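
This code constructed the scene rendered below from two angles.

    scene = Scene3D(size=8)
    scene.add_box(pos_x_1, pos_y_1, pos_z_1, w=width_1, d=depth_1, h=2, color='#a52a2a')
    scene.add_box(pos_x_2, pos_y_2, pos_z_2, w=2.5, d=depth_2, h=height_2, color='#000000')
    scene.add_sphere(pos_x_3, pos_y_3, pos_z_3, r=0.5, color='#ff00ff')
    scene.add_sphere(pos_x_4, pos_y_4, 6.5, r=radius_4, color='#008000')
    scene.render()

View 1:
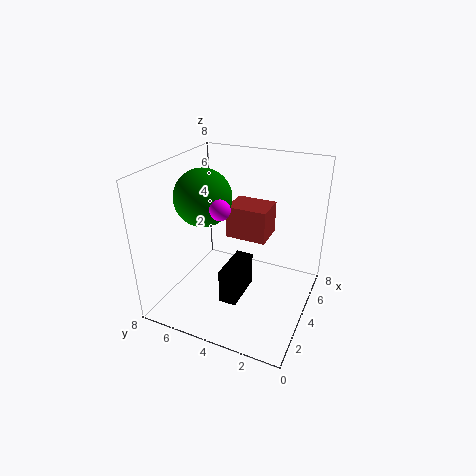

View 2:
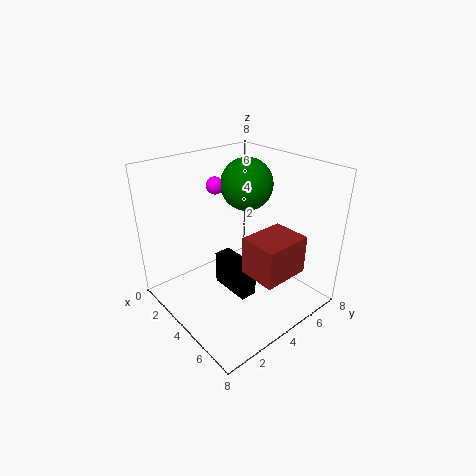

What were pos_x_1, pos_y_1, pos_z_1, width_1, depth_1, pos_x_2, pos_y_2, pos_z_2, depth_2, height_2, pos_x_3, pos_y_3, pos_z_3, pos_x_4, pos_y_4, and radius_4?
pos_x_1 = 5.5; pos_y_1 = 3; pos_z_1 = 3; width_1 = 2; depth_1 = 2.5; pos_x_2 = 2.5; pos_y_2 = 3.5; pos_z_2 = 0.5; depth_2 = 1; height_2 = 2; pos_x_3 = 2; pos_y_3 = 4; pos_z_3 = 6.5; pos_x_4 = 3; pos_y_4 = 5.5; radius_4 = 1.5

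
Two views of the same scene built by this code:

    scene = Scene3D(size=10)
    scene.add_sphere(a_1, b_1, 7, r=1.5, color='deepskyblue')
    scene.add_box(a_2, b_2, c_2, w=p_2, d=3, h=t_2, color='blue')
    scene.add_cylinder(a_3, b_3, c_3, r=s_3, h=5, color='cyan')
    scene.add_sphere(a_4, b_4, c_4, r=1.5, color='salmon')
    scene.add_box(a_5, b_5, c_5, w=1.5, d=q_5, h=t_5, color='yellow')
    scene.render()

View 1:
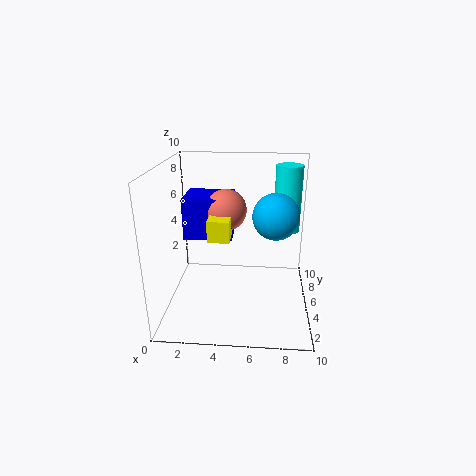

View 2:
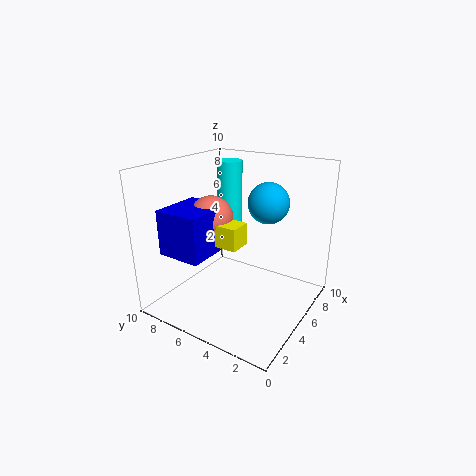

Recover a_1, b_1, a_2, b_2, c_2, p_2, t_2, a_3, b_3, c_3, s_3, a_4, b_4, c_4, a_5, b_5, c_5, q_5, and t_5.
a_1 = 7.5, b_1 = 4, a_2 = 1, b_2 = 5.5, c_2 = 4.5, p_2 = 3.5, t_2 = 3, a_3 = 8.5, b_3 = 8, c_3 = 4.5, s_3 = 1, a_4 = 4, b_4 = 6.5, c_4 = 6.5, a_5 = 3, b_5 = 4, c_5 = 5, q_5 = 2, t_5 = 1.5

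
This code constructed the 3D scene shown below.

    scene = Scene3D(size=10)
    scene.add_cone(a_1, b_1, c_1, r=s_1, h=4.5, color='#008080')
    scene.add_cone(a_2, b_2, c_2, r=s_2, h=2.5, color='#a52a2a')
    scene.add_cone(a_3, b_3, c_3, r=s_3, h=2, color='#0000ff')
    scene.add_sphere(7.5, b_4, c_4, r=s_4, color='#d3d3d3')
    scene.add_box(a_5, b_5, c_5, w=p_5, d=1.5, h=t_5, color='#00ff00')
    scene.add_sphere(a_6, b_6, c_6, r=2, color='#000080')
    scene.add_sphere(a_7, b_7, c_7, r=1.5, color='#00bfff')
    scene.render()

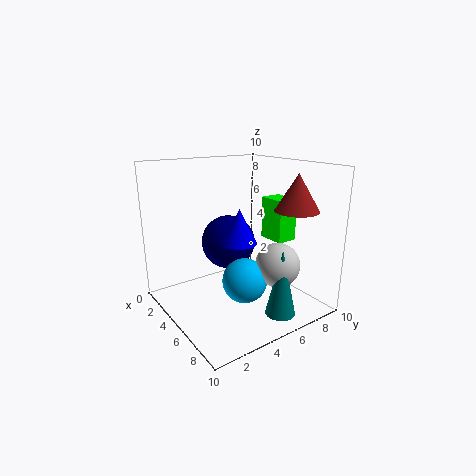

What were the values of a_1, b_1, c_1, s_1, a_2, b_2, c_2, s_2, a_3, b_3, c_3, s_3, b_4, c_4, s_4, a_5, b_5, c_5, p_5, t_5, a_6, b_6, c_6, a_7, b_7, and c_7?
a_1 = 8.5, b_1 = 6, c_1 = 0.5, s_1 = 1, a_2 = 7.5, b_2 = 8, c_2 = 7, s_2 = 1.5, a_3 = 8, b_3 = 3, c_3 = 6, s_3 = 1, b_4 = 6.5, c_4 = 3.5, s_4 = 1.5, a_5 = 4.5, b_5 = 7.5, c_5 = 4.5, p_5 = 2, t_5 = 3, a_6 = 3, b_6 = 5.5, c_6 = 4, a_7 = 6.5, b_7 = 4.5, c_7 = 2.5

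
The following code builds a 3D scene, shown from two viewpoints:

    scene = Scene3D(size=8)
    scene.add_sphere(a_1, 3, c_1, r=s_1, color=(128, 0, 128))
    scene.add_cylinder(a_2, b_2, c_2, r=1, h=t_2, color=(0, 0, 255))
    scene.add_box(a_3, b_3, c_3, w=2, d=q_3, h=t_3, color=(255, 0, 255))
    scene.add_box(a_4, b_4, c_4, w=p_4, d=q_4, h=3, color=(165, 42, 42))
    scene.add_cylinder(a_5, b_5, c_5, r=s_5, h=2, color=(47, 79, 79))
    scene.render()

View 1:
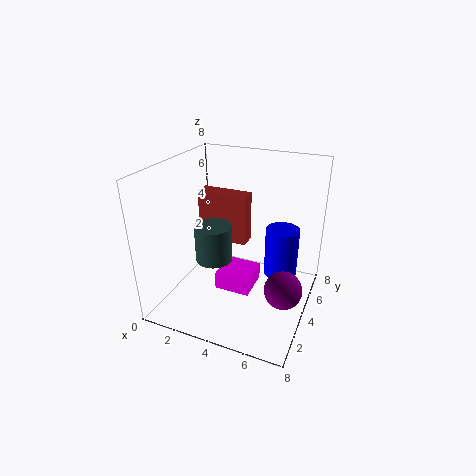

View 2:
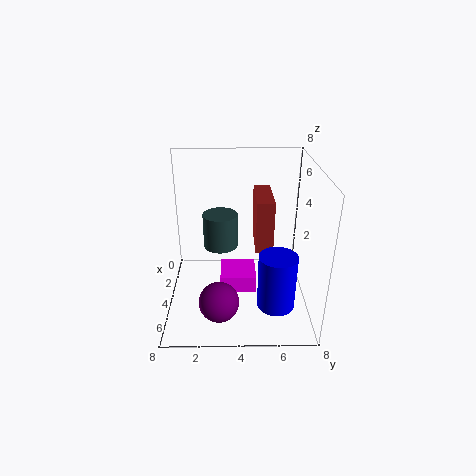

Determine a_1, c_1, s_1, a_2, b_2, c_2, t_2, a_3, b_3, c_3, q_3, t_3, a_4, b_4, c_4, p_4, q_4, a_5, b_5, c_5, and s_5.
a_1 = 7
c_1 = 2
s_1 = 1
a_2 = 6
b_2 = 6
c_2 = 1
t_2 = 3
a_3 = 3
b_3 = 3
c_3 = 1
q_3 = 2
t_3 = 1
a_4 = 1
b_4 = 5
c_4 = 3
p_4 = 3
q_4 = 1
a_5 = 3
b_5 = 3
c_5 = 3
s_5 = 1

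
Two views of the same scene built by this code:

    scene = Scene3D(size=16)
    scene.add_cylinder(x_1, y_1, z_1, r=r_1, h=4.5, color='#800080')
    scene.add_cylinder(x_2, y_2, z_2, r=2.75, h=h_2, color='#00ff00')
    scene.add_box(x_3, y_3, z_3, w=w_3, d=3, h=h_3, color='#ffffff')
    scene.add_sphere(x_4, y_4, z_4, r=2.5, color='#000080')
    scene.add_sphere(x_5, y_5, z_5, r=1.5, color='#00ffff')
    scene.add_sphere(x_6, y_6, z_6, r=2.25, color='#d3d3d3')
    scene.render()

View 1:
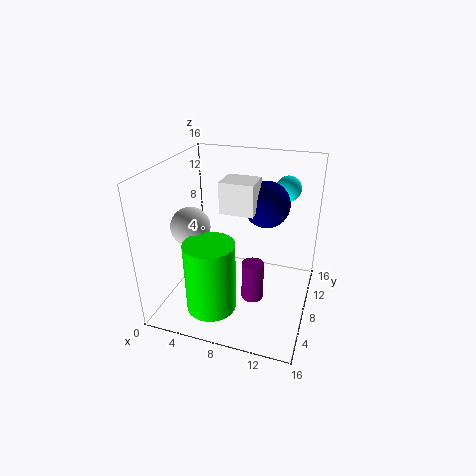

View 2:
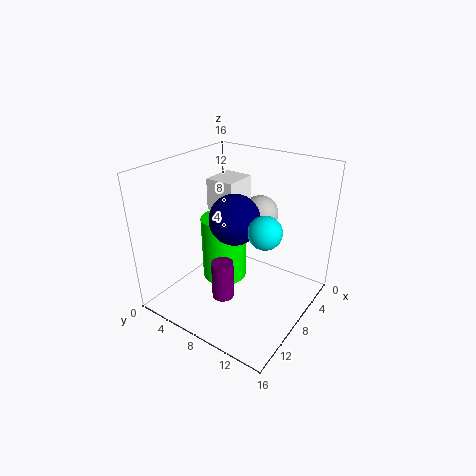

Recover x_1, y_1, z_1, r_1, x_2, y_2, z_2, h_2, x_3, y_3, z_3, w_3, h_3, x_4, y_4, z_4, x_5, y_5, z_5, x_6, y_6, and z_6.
x_1 = 10; y_1 = 7.25; z_1 = 1; r_1 = 1.25; x_2 = 6; y_2 = 4.5; z_2 = 0.75; h_2 = 8; x_3 = 6.75; y_3 = 5.75; z_3 = 11.75; w_3 = 3.5; h_3 = 3.25; x_4 = 10.75; y_4 = 9.5; z_4 = 11.75; x_5 = 12.25; y_5 = 13.75; z_5 = 12.25; x_6 = 2.5; y_6 = 7.5; z_6 = 8.75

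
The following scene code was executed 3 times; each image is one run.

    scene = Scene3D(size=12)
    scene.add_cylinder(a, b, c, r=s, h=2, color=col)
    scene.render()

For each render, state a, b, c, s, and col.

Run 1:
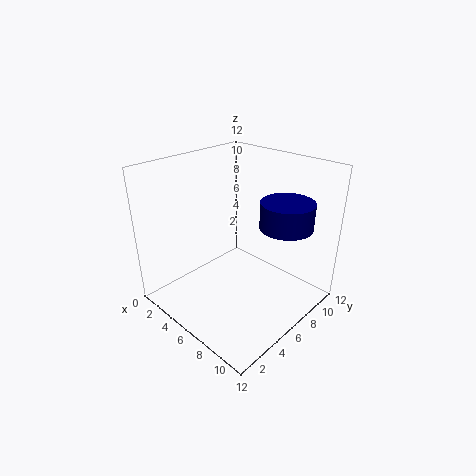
a = 10; b = 7; c = 8; s = 2; col = 'navy'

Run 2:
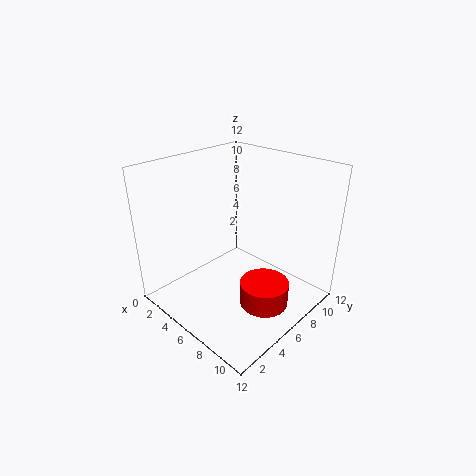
a = 9; b = 6; c = 1; s = 2; col = 'red'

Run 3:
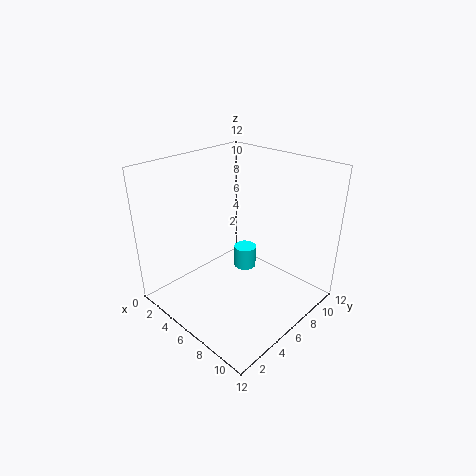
a = 5; b = 8; c = 2; s = 1; col = 'cyan'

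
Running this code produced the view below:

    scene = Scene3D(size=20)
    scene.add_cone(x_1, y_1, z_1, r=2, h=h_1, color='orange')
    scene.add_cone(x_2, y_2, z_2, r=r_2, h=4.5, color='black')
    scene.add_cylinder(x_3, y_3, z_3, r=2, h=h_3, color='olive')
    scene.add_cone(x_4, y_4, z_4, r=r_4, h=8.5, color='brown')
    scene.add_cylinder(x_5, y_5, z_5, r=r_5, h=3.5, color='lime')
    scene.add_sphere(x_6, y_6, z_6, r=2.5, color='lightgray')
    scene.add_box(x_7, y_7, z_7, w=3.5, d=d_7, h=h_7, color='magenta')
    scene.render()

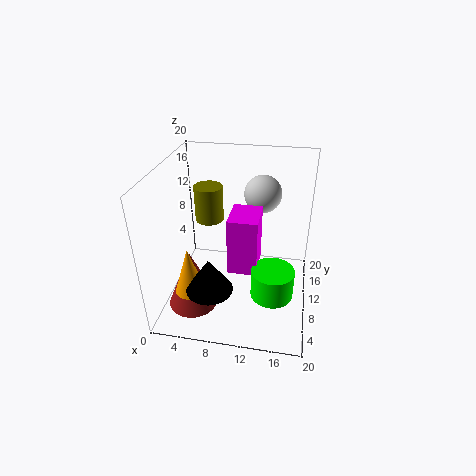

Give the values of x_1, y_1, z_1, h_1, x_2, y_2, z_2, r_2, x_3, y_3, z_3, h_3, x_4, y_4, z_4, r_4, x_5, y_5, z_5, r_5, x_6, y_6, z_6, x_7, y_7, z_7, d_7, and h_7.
x_1 = 4.5, y_1 = 4.5, z_1 = 4.5, h_1 = 6.5, x_2 = 7.5, y_2 = 3.5, z_2 = 6, r_2 = 3, x_3 = 5.5, y_3 = 12, z_3 = 11.5, h_3 = 5, x_4 = 4, y_4 = 6.5, z_4 = 0.5, r_4 = 3.5, x_5 = 15.5, y_5 = 2.5, z_5 = 7.5, r_5 = 2.5, x_6 = 13, y_6 = 12, z_6 = 16, x_7 = 10, y_7 = 3, z_7 = 9.5, d_7 = 4.5, h_7 = 7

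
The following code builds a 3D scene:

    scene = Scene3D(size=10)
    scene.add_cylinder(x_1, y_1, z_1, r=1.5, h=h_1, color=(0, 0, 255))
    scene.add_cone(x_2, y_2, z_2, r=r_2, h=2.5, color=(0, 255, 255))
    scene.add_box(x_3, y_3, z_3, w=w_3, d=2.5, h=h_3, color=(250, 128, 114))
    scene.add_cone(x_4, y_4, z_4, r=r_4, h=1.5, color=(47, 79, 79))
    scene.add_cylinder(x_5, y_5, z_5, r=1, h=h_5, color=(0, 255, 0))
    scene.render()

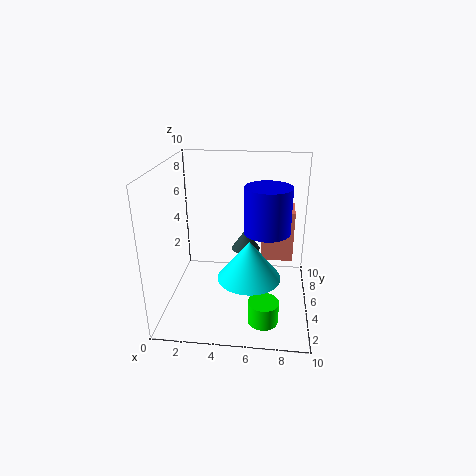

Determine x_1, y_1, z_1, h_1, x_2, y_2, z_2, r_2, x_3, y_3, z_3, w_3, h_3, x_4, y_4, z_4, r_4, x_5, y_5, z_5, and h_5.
x_1 = 7; y_1 = 4; z_1 = 6; h_1 = 3; x_2 = 6; y_2 = 2.5; z_2 = 3.5; r_2 = 2; x_3 = 6.5; y_3 = 7.5; z_3 = 2; w_3 = 2.5; h_3 = 4; x_4 = 5.5; y_4 = 5.5; z_4 = 4; r_4 = 1; x_5 = 7; y_5 = 2; z_5 = 0.5; h_5 = 1.5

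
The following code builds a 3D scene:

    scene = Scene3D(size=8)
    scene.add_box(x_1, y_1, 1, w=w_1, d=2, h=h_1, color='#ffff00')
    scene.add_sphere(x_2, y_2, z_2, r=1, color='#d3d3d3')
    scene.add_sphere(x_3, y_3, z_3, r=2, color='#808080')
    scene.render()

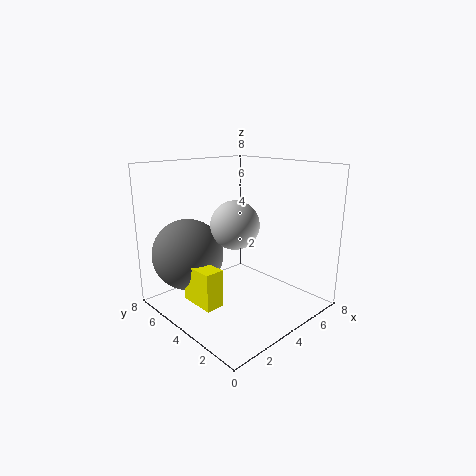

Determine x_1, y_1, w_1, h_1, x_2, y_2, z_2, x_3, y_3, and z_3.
x_1 = 1
y_1 = 3
w_1 = 1
h_1 = 2
x_2 = 1
y_2 = 1
z_2 = 6
x_3 = 2
y_3 = 6
z_3 = 3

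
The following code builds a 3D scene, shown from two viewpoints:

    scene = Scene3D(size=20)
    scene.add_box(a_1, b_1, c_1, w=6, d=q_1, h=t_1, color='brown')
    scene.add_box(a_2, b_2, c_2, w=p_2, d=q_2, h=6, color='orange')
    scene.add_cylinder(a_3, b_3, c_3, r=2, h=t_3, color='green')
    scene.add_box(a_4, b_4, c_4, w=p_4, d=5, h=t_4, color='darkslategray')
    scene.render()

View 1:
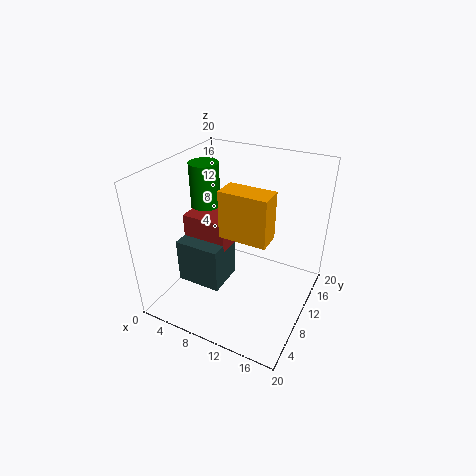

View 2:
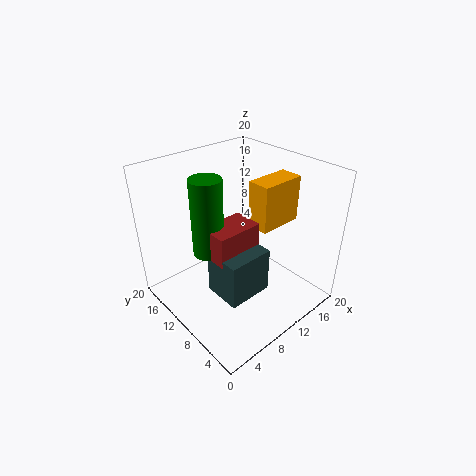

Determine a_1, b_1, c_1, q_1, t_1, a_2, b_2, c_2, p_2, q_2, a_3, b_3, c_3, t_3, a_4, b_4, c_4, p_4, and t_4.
a_1 = 4; b_1 = 6; c_1 = 10; q_1 = 4; t_1 = 4; a_2 = 10; b_2 = 5; c_2 = 13; p_2 = 6; q_2 = 3; a_3 = 5; b_3 = 10; c_3 = 10; t_3 = 10; a_4 = 4; b_4 = 4; c_4 = 5; p_4 = 6; t_4 = 6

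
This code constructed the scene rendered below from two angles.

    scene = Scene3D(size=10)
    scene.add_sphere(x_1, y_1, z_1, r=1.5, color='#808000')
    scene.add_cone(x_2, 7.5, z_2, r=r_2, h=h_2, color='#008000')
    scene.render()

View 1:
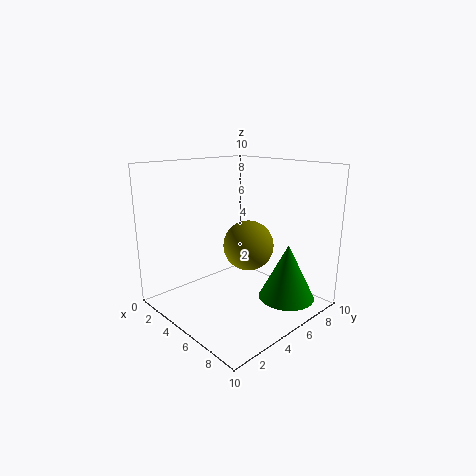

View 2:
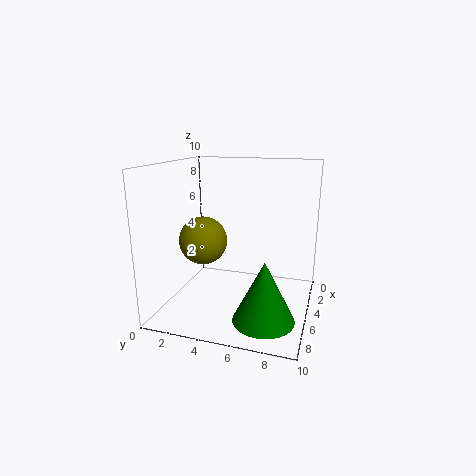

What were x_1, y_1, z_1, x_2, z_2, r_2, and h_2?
x_1 = 7.5, y_1 = 3.5, z_1 = 5.5, x_2 = 7.5, z_2 = 0.5, r_2 = 2, h_2 = 4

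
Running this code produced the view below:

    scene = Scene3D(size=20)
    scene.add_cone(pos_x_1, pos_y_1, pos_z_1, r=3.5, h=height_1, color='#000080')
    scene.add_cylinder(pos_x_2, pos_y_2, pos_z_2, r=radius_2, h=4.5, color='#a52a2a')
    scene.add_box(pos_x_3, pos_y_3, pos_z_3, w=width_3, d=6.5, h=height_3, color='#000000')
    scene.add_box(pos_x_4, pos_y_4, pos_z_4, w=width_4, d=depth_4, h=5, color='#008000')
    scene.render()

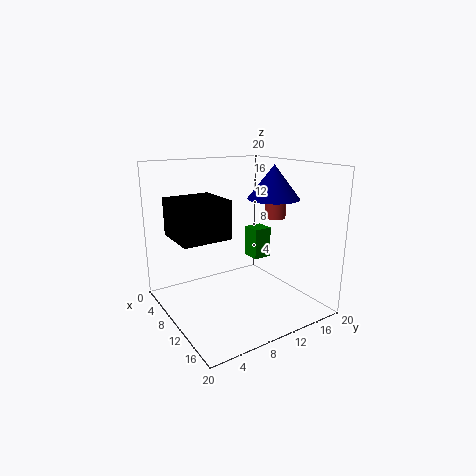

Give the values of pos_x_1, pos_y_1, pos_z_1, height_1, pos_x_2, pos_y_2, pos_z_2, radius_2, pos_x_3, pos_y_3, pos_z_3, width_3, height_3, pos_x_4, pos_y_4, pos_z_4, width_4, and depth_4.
pos_x_1 = 12.5, pos_y_1 = 14, pos_z_1 = 15.5, height_1 = 4.5, pos_x_2 = 10, pos_y_2 = 16.5, pos_z_2 = 12, radius_2 = 1.5, pos_x_3 = 6, pos_y_3 = 1, pos_z_3 = 11, width_3 = 6.5, height_3 = 5, pos_x_4 = 3, pos_y_4 = 16, pos_z_4 = 4, width_4 = 3, depth_4 = 3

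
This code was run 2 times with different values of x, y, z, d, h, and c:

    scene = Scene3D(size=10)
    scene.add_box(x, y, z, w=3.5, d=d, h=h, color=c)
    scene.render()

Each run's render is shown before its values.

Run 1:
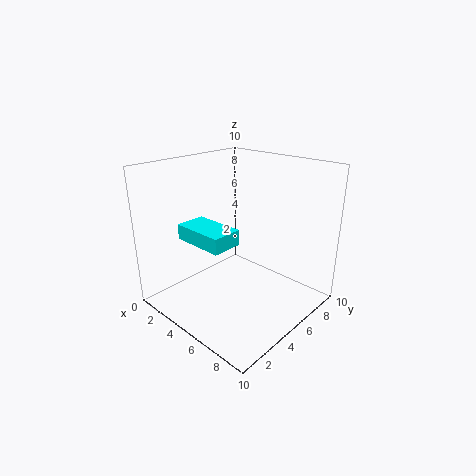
x = 3; y = 1.5; z = 5.5; d = 2; h = 1; c = 'cyan'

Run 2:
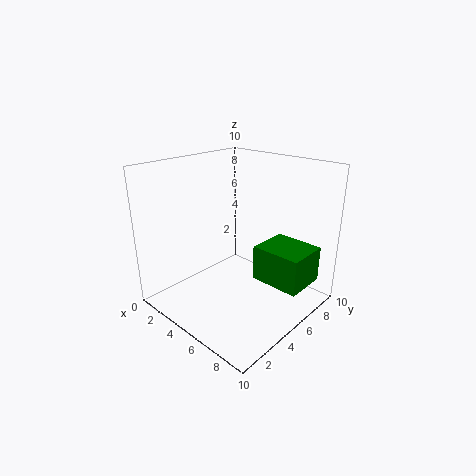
x = 6; y = 5.5; z = 2; d = 3; h = 2.5; c = 'green'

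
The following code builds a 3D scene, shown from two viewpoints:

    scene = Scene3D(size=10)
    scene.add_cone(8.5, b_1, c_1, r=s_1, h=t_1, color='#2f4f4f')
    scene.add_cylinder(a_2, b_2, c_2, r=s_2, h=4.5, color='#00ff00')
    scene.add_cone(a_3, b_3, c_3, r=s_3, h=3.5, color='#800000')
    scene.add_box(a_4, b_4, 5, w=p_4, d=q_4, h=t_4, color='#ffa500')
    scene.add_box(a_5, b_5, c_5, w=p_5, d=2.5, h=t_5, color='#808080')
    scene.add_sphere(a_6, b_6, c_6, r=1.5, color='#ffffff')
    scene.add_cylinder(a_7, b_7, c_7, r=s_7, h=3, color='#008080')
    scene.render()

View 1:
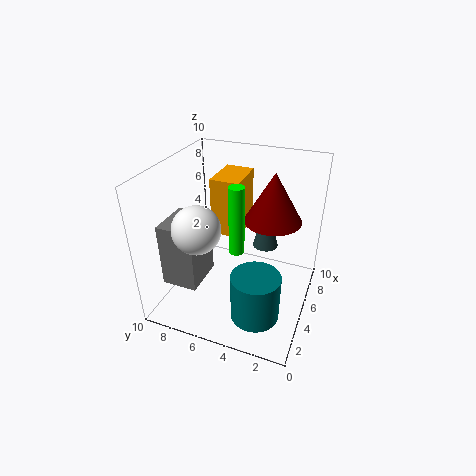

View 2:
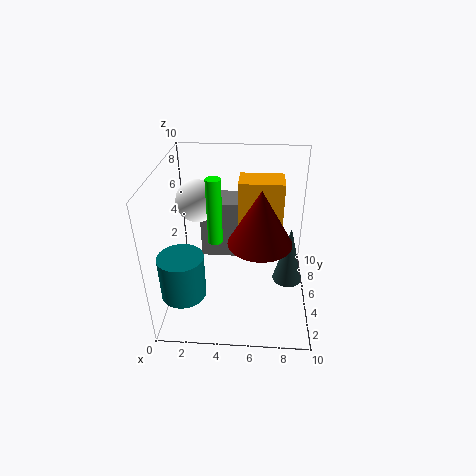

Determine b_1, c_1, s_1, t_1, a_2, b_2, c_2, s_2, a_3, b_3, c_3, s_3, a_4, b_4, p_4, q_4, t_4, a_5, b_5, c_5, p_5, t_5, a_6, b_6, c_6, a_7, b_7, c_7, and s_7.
b_1 = 4
c_1 = 2.5
s_1 = 1
t_1 = 4
a_2 = 3.5
b_2 = 4.5
c_2 = 5
s_2 = 0.5
a_3 = 6.5
b_3 = 3
c_3 = 6
s_3 = 2
a_4 = 5
b_4 = 5
p_4 = 3
q_4 = 2
t_4 = 4
a_5 = 2
b_5 = 7
c_5 = 2
p_5 = 3
t_5 = 4.5
a_6 = 2
b_6 = 6.5
c_6 = 7
a_7 = 1.5
b_7 = 2.5
c_7 = 2
s_7 = 1.5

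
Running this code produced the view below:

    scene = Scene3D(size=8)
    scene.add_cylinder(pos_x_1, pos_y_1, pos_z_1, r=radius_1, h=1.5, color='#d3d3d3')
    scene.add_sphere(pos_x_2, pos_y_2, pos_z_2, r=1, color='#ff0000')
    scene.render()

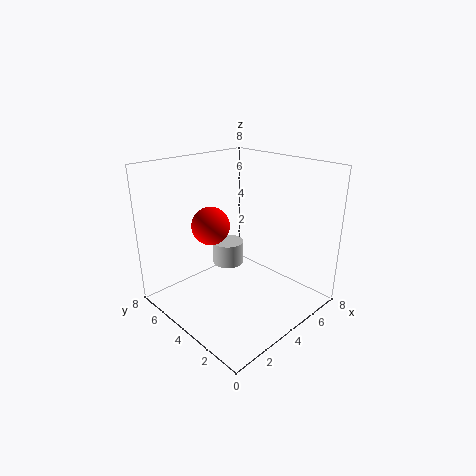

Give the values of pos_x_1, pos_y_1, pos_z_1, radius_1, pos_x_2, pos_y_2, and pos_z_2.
pos_x_1 = 5.5; pos_y_1 = 6.5; pos_z_1 = 1; radius_1 = 1; pos_x_2 = 2.5; pos_y_2 = 4.5; pos_z_2 = 5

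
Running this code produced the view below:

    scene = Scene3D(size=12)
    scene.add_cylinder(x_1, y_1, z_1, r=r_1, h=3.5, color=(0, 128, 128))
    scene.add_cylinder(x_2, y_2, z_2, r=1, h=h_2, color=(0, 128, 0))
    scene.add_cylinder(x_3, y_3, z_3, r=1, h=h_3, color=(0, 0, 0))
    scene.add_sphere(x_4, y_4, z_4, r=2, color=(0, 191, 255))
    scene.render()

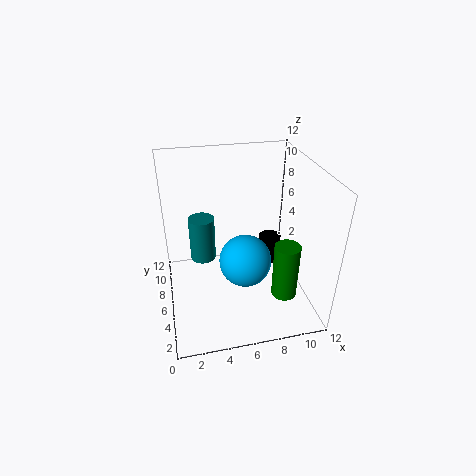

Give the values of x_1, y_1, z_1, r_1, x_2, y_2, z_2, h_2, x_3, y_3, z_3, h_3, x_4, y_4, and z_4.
x_1 = 3
y_1 = 5.5
z_1 = 5
r_1 = 1
x_2 = 9
y_2 = 2.5
z_2 = 2.5
h_2 = 4.5
x_3 = 9.5
y_3 = 8
z_3 = 2
h_3 = 2.5
x_4 = 6
y_4 = 3.5
z_4 = 5.5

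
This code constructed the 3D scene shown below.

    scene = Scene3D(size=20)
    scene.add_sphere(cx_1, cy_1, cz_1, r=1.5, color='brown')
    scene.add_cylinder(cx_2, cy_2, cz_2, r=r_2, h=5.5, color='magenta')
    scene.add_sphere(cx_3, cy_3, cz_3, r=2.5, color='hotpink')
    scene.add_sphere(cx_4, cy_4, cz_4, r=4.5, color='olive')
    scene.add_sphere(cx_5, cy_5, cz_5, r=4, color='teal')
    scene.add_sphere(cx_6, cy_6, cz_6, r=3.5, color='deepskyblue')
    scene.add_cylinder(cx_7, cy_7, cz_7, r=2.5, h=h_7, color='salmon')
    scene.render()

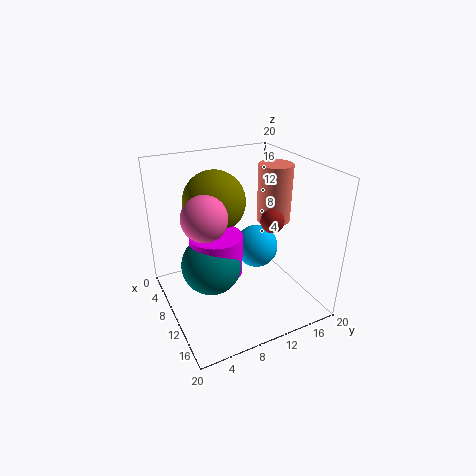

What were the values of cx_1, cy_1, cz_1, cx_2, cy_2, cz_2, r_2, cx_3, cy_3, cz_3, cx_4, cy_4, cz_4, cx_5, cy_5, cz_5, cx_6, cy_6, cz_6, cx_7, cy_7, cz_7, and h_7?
cx_1 = 14.5, cy_1 = 12.5, cz_1 = 14, cx_2 = 10.5, cy_2 = 6.5, cz_2 = 6, r_2 = 3.5, cx_3 = 16, cy_3 = 3, cz_3 = 17, cx_4 = 5.5, cy_4 = 8.5, cz_4 = 14, cx_5 = 11, cy_5 = 5.5, cz_5 = 7.5, cx_6 = 5, cy_6 = 16, cz_6 = 4.5, cx_7 = 8, cy_7 = 17, cz_7 = 10.5, h_7 = 8.5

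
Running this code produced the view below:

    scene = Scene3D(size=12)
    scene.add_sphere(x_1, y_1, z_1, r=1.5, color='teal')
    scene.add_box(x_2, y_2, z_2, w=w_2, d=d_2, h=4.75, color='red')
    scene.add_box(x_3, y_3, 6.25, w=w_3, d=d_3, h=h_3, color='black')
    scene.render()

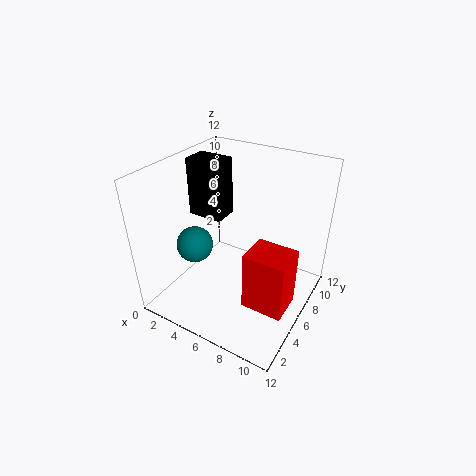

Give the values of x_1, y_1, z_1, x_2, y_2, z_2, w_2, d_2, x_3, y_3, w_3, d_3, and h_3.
x_1 = 3, y_1 = 4, z_1 = 5.5, x_2 = 8.25, y_2 = 2.75, z_2 = 2.25, w_2 = 3.25, d_2 = 2.75, x_3 = 0.25, y_3 = 7, w_3 = 3.25, d_3 = 2.25, h_3 = 5.25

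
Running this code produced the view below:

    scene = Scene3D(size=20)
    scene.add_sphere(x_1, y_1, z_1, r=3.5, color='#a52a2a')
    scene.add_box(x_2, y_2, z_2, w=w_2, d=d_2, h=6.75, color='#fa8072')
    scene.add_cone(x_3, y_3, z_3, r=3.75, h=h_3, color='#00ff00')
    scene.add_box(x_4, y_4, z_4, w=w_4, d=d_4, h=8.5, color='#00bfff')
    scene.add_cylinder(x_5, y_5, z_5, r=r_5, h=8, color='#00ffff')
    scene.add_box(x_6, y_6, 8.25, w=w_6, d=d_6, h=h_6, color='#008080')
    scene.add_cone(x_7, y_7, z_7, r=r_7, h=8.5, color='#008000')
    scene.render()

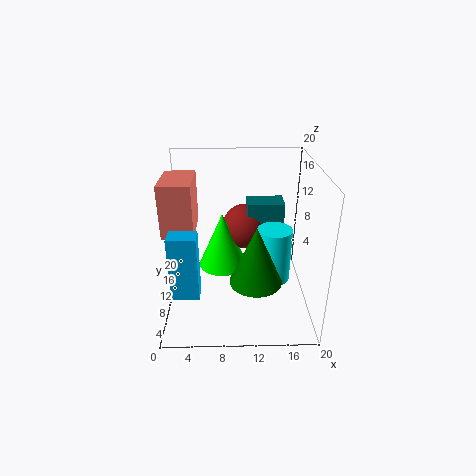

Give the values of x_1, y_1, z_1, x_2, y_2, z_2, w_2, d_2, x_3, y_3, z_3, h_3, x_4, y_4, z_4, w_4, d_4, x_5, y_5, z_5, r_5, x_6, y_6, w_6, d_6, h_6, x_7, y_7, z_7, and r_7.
x_1 = 11.25
y_1 = 16.25
z_1 = 8.75
x_2 = 0.5
y_2 = 5.5
z_2 = 12.25
w_2 = 4
d_2 = 6.5
x_3 = 7.75
y_3 = 14.25
z_3 = 3.25
h_3 = 8.5
x_4 = 1.5
y_4 = 3
z_4 = 5
w_4 = 3.5
d_4 = 2.5
x_5 = 15.25
y_5 = 11
z_5 = 2.75
r_5 = 2.5
x_6 = 11.5
y_6 = 14
w_6 = 5.5
d_6 = 3.75
h_6 = 5
x_7 = 12.5
y_7 = 8.5
z_7 = 3.75
r_7 = 3.75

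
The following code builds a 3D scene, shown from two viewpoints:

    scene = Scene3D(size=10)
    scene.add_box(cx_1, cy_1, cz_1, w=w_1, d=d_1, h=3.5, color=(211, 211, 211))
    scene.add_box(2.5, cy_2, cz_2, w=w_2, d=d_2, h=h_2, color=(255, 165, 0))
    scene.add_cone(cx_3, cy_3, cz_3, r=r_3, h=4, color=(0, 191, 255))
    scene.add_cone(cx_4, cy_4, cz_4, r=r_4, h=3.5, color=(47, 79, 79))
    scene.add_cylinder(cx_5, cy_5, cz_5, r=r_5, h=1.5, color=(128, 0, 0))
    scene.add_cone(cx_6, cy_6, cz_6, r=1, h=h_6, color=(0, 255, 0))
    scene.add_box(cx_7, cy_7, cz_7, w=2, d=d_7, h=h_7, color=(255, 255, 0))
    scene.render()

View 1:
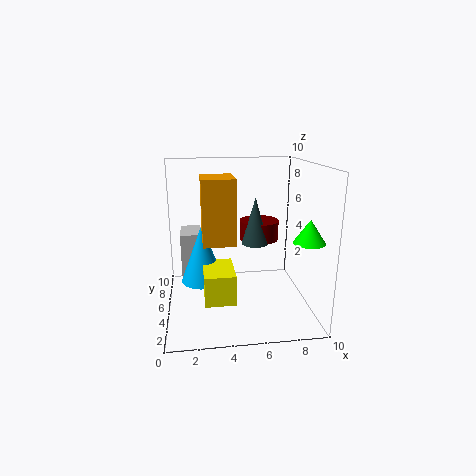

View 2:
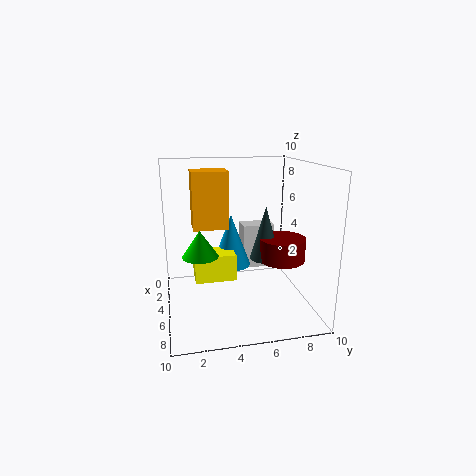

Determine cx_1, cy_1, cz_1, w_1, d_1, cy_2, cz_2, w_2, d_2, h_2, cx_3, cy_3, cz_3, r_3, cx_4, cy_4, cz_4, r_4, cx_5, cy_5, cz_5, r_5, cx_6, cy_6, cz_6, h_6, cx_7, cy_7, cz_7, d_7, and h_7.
cx_1 = 1, cy_1 = 6, cz_1 = 1.5, w_1 = 1.5, d_1 = 2.5, cy_2 = 2, cz_2 = 5.5, w_2 = 2, d_2 = 2.5, h_2 = 4, cx_3 = 2.5, cy_3 = 5, cz_3 = 2, r_3 = 1.5, cx_4 = 6.5, cy_4 = 6.5, cz_4 = 4, r_4 = 1, cx_5 = 7, cy_5 = 7.5, cz_5 = 4, r_5 = 1.5, cx_6 = 9, cy_6 = 2, cz_6 = 5.5, h_6 = 1.5, cx_7 = 2.5, cy_7 = 2, cz_7 = 1.5, d_7 = 3, h_7 = 2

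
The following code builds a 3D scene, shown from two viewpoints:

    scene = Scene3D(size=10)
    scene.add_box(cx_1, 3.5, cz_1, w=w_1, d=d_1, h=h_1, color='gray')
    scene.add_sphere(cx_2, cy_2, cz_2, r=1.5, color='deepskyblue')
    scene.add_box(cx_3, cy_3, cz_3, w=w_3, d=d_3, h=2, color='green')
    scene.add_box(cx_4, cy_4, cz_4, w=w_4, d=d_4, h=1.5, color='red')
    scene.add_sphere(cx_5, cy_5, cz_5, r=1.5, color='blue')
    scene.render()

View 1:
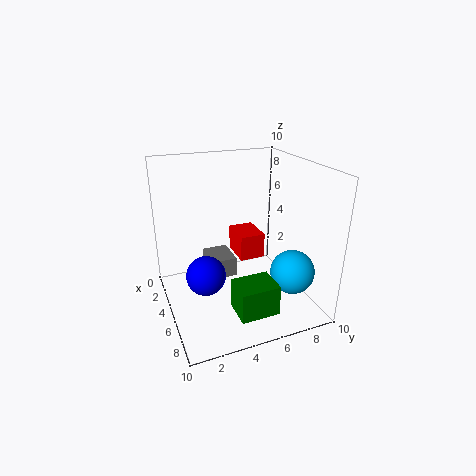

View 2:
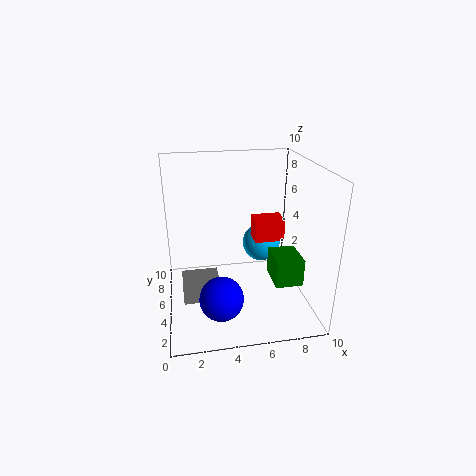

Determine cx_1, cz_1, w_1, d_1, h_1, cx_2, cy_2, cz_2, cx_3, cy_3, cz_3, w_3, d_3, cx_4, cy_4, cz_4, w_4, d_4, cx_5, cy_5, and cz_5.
cx_1 = 1; cz_1 = 1; w_1 = 2.5; d_1 = 2; h_1 = 1.5; cx_2 = 7.5; cy_2 = 8; cz_2 = 3; cx_3 = 7.5; cy_3 = 3.5; cz_3 = 1.5; w_3 = 2; d_3 = 2.5; cx_4 = 6; cy_4 = 4; cz_4 = 5; w_4 = 2; d_4 = 1.5; cx_5 = 3.5; cy_5 = 3; cz_5 = 1.5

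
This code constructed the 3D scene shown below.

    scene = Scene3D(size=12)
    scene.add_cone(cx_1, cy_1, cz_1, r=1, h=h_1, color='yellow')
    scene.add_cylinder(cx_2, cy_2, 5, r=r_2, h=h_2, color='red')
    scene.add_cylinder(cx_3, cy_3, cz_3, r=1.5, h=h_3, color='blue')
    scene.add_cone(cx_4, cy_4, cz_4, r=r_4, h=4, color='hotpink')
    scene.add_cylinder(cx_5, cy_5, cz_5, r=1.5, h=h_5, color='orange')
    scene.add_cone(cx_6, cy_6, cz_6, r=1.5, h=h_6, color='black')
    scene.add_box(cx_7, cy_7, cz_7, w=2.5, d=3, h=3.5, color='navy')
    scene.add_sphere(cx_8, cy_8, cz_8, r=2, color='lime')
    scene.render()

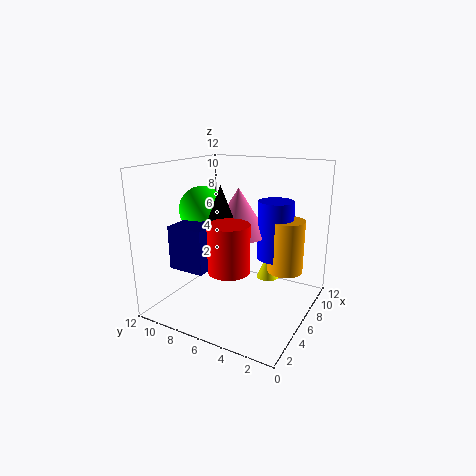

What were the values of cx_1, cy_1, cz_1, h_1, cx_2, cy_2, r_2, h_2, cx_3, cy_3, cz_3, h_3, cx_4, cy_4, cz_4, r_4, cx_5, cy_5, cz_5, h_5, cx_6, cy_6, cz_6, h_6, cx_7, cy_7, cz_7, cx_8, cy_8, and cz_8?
cx_1 = 9, cy_1 = 4.5, cz_1 = 1.5, h_1 = 2.5, cx_2 = 2, cy_2 = 4.5, r_2 = 1.5, h_2 = 3.5, cx_3 = 8, cy_3 = 3.5, cz_3 = 4, h_3 = 5, cx_4 = 7, cy_4 = 6.5, cz_4 = 6, r_4 = 2.5, cx_5 = 8, cy_5 = 2.5, cz_5 = 3, h_5 = 4.5, cx_6 = 5, cy_6 = 7, cz_6 = 6.5, h_6 = 4, cx_7 = 2, cy_7 = 7, cz_7 = 4, cx_8 = 6, cy_8 = 9.5, cz_8 = 8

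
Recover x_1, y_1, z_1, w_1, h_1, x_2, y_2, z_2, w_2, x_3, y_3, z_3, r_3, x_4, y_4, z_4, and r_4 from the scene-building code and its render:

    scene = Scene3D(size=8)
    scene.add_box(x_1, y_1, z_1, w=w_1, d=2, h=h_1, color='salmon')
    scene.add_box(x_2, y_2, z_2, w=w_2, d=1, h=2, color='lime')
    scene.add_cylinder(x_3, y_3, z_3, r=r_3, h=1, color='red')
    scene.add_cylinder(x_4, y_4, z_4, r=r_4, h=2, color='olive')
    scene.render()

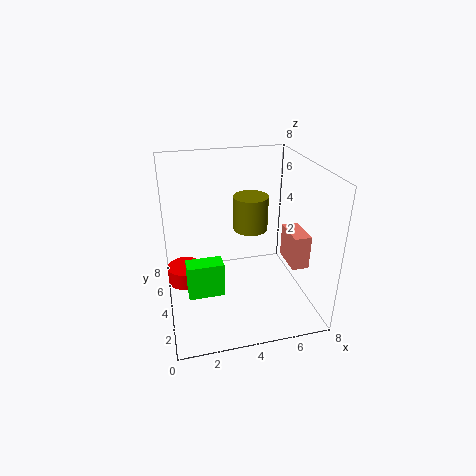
x_1 = 7; y_1 = 3; z_1 = 2; w_1 = 1; h_1 = 2; x_2 = 1; y_2 = 3; z_2 = 1; w_2 = 2; x_3 = 1; y_3 = 5; z_3 = 1; r_3 = 1; x_4 = 5; y_4 = 5; z_4 = 4; r_4 = 1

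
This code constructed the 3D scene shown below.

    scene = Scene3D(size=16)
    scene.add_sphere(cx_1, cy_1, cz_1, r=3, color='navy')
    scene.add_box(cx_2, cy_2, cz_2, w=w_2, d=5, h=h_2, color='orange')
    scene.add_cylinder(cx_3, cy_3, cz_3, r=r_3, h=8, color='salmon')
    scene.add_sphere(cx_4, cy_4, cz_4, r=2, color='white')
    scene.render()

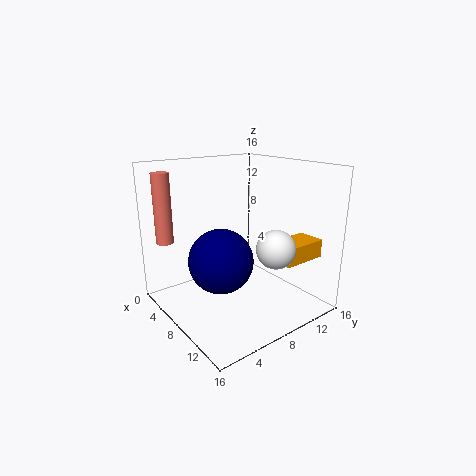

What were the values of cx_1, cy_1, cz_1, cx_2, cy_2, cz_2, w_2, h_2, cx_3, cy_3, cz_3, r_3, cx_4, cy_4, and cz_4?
cx_1 = 12; cy_1 = 3; cz_1 = 8; cx_2 = 11; cy_2 = 10; cz_2 = 6; w_2 = 3; h_2 = 2; cx_3 = 2; cy_3 = 2; cz_3 = 7; r_3 = 1; cx_4 = 13; cy_4 = 9; cz_4 = 8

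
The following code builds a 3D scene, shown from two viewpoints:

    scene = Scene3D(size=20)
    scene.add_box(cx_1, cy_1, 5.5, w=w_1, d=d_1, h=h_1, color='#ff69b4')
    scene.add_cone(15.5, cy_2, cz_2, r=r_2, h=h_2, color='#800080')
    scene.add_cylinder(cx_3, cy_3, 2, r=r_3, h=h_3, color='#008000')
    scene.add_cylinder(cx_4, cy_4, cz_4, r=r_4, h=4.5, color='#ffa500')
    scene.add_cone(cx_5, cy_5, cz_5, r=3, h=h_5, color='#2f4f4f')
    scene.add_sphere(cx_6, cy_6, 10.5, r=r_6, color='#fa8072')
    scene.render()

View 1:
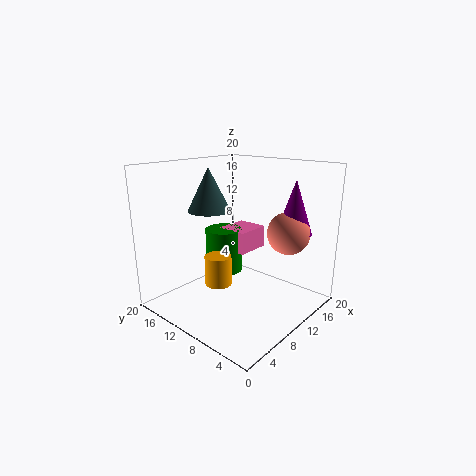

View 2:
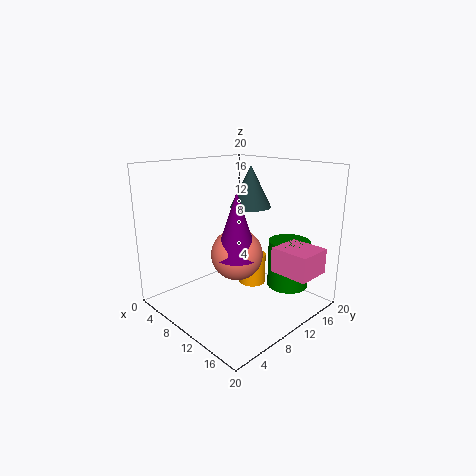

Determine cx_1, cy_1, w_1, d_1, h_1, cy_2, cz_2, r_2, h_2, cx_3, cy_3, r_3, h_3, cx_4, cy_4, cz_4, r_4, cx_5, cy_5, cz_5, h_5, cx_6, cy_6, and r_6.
cx_1 = 14, cy_1 = 12.5, w_1 = 5.5, d_1 = 5, h_1 = 3.5, cy_2 = 4.5, cz_2 = 10.5, r_2 = 2.5, h_2 = 7.5, cx_3 = 14, cy_3 = 16.5, r_3 = 3, h_3 = 7, cx_4 = 9.5, cy_4 = 13.5, cz_4 = 2, r_4 = 2, cx_5 = 8.5, cy_5 = 14, cz_5 = 13.5, h_5 = 6, cx_6 = 15, cy_6 = 5, r_6 = 3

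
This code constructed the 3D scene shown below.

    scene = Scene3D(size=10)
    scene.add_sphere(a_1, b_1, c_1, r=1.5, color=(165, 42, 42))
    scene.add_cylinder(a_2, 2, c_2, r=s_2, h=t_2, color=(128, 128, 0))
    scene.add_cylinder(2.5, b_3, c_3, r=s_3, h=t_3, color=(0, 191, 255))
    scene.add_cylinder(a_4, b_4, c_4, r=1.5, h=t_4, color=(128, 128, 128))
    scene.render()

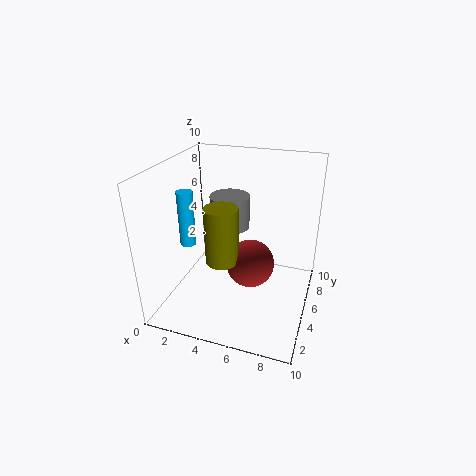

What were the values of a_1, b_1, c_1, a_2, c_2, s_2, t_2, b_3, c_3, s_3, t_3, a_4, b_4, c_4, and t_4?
a_1 = 6.5
b_1 = 3
c_1 = 4.5
a_2 = 5
c_2 = 5
s_2 = 1
t_2 = 3.5
b_3 = 2.5
c_3 = 5.5
s_3 = 0.5
t_3 = 3.5
a_4 = 3.5
b_4 = 7.5
c_4 = 4.5
t_4 = 2.5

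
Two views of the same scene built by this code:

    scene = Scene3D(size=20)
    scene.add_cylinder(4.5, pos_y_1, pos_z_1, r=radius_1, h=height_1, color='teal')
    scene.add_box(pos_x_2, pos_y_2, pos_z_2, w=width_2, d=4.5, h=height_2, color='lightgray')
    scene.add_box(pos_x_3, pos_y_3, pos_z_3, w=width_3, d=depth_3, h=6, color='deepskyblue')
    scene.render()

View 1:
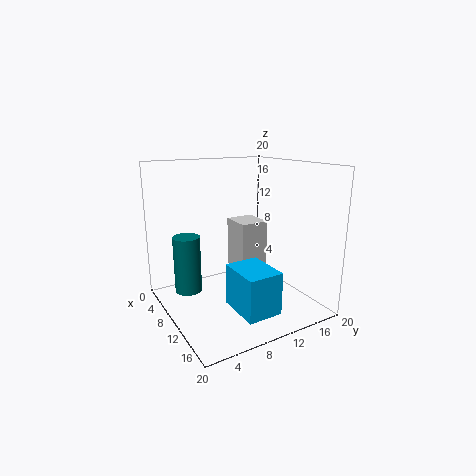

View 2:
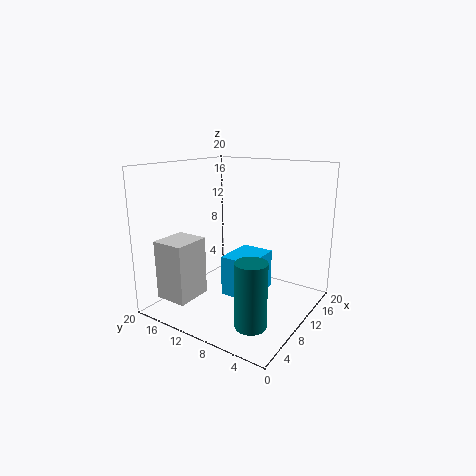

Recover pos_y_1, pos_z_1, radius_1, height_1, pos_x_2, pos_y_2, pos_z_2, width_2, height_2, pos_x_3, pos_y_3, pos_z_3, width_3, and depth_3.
pos_y_1 = 4.5
pos_z_1 = 1
radius_1 = 2
height_1 = 8.5
pos_x_2 = 1.5
pos_y_2 = 13
pos_z_2 = 2.5
width_2 = 5
height_2 = 8
pos_x_3 = 10
pos_y_3 = 8
pos_z_3 = 0.5
width_3 = 6.5
depth_3 = 5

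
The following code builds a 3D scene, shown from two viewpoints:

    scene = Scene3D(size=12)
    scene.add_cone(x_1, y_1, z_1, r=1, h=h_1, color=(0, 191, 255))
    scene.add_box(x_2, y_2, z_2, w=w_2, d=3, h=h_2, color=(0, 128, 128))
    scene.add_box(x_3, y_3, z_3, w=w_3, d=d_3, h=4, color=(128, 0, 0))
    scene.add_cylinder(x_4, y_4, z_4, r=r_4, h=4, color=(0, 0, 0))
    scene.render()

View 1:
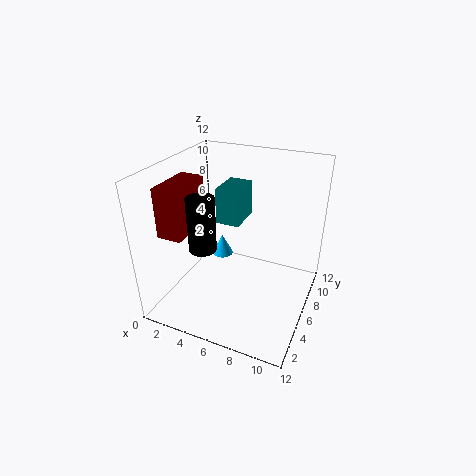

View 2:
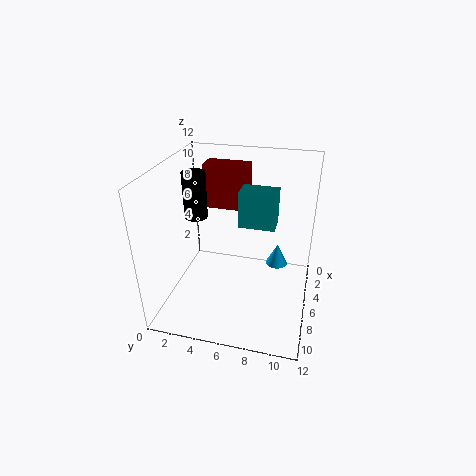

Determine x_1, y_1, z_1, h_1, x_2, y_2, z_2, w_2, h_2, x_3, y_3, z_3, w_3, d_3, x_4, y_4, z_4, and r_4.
x_1 = 3; y_1 = 9; z_1 = 2; h_1 = 2; x_2 = 4; y_2 = 6; z_2 = 7; w_2 = 2; h_2 = 3; x_3 = 1; y_3 = 2; z_3 = 7; w_3 = 2; d_3 = 4; x_4 = 5; y_4 = 2; z_4 = 7; r_4 = 1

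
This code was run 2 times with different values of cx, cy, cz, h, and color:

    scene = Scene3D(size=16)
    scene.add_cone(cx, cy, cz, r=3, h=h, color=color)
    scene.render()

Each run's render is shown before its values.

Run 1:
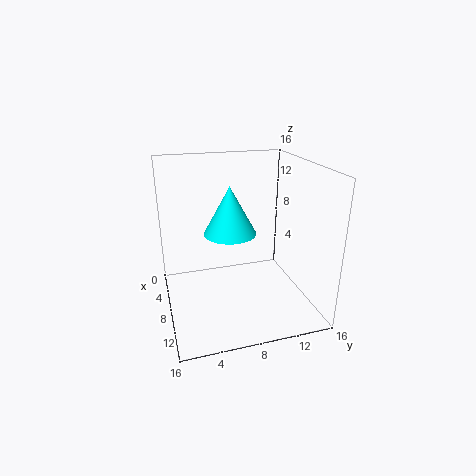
cx = 6.5, cy = 7.5, cz = 8, h = 5.5, color = 'cyan'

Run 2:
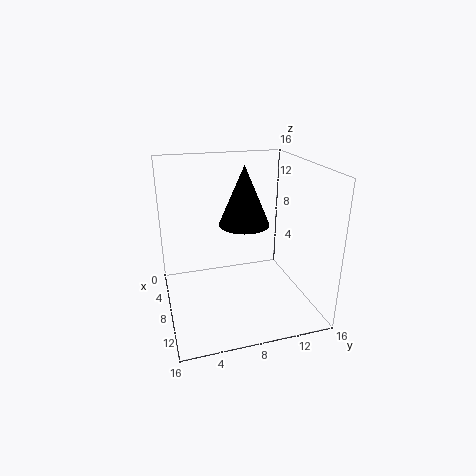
cx = 5.5, cy = 9.5, cz = 8.5, h = 7, color = 'black'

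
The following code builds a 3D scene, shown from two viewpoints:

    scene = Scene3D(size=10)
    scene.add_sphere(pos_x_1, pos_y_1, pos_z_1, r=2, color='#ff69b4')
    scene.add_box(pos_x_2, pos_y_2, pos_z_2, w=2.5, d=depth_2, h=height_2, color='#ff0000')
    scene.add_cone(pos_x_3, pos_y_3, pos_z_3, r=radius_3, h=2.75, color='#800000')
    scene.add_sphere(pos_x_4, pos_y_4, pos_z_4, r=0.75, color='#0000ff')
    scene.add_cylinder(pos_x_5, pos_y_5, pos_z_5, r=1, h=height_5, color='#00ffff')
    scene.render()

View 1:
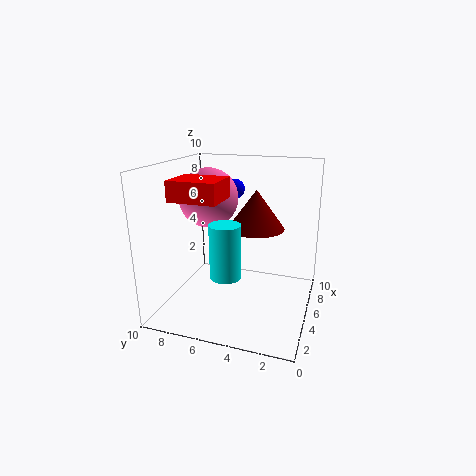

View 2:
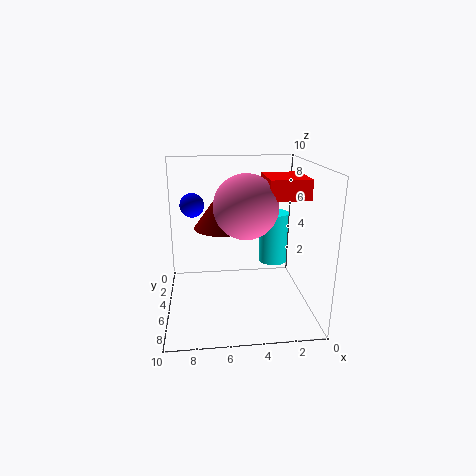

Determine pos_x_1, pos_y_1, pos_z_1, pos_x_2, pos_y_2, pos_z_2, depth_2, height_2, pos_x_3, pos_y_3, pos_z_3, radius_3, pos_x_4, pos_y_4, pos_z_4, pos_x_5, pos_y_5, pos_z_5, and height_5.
pos_x_1 = 4.75, pos_y_1 = 7, pos_z_1 = 7.75, pos_x_2 = 1, pos_y_2 = 5, pos_z_2 = 8.25, depth_2 = 3, height_2 = 1.25, pos_x_3 = 6, pos_y_3 = 4, pos_z_3 = 5.5, radius_3 = 2, pos_x_4 = 8, pos_y_4 = 6.25, pos_z_4 = 7.75, pos_x_5 = 2.5, pos_y_5 = 5, pos_z_5 = 3.25, height_5 = 3.5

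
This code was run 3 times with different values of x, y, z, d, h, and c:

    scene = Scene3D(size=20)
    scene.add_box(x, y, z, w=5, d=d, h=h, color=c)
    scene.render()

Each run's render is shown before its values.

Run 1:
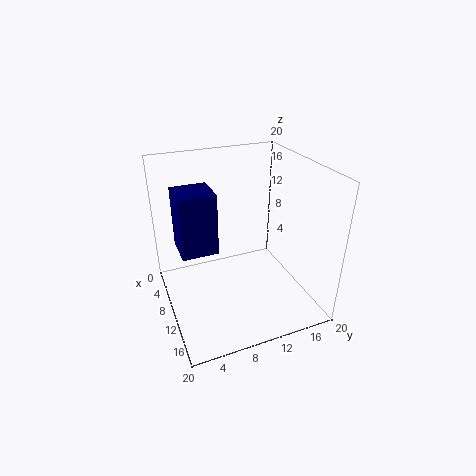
x = 5.5, y = 2, z = 8.5, d = 5, h = 8.5, c = 'navy'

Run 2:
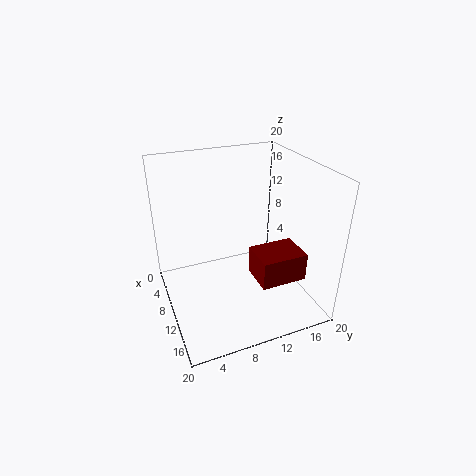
x = 10.5, y = 11.5, z = 4.5, d = 6.5, h = 4, c = 'maroon'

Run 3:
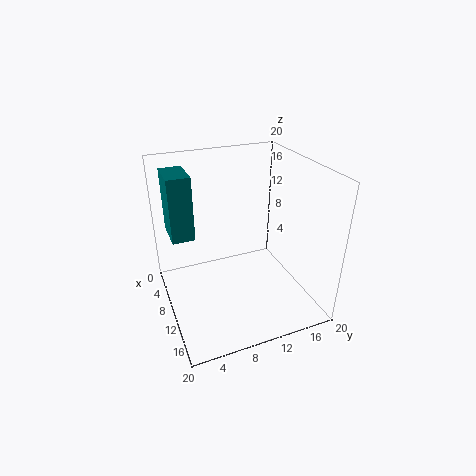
x = 5, y = 1, z = 11, d = 3, h = 8.5, c = 'teal'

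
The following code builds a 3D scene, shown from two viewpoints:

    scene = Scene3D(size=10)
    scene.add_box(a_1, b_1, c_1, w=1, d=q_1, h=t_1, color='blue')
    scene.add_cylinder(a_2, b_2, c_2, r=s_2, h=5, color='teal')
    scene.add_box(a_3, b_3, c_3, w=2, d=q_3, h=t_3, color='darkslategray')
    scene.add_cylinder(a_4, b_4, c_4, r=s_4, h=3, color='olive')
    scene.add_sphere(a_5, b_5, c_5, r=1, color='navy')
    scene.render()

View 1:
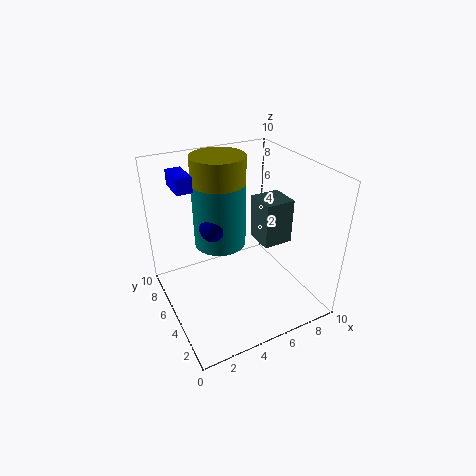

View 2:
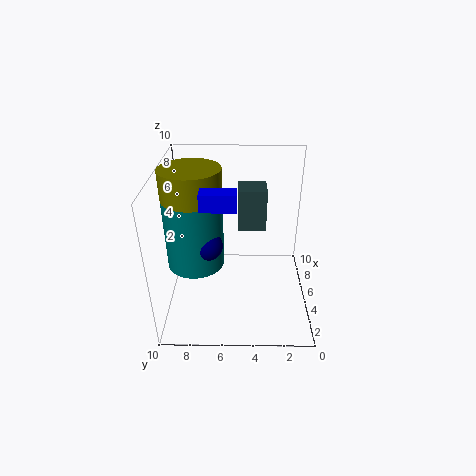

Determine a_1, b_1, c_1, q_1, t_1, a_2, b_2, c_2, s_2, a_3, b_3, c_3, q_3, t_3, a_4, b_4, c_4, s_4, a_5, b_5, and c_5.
a_1 = 1, b_1 = 5, c_1 = 9, q_1 = 2, t_1 = 1, a_2 = 5, b_2 = 8, c_2 = 3, s_2 = 2, a_3 = 6, b_3 = 3, c_3 = 5, q_3 = 2, t_3 = 3, a_4 = 5, b_4 = 8, c_4 = 7, s_4 = 2, a_5 = 4, b_5 = 7, c_5 = 5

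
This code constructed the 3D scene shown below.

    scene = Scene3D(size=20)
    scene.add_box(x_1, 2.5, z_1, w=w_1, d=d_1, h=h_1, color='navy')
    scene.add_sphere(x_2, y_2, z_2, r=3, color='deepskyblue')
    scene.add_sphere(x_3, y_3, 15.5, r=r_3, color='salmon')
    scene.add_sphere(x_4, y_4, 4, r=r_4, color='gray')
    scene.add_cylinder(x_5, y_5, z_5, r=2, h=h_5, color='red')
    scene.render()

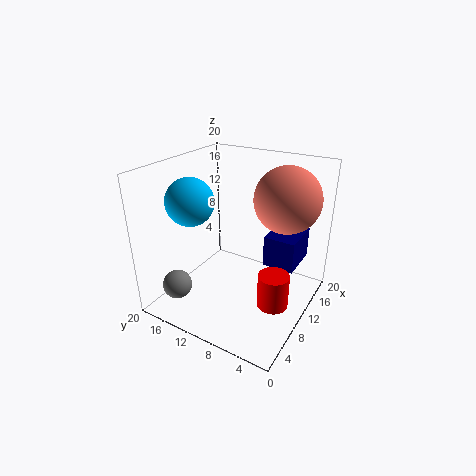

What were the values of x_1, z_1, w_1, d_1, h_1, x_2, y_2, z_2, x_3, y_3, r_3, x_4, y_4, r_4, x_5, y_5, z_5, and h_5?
x_1 = 12; z_1 = 5.5; w_1 = 6; d_1 = 4.5; h_1 = 4.5; x_2 = 4.5; y_2 = 13.5; z_2 = 16.5; x_3 = 13.5; y_3 = 4.5; r_3 = 4.5; x_4 = 3.5; y_4 = 16; r_4 = 2; x_5 = 7; y_5 = 3; z_5 = 3.5; h_5 = 4.5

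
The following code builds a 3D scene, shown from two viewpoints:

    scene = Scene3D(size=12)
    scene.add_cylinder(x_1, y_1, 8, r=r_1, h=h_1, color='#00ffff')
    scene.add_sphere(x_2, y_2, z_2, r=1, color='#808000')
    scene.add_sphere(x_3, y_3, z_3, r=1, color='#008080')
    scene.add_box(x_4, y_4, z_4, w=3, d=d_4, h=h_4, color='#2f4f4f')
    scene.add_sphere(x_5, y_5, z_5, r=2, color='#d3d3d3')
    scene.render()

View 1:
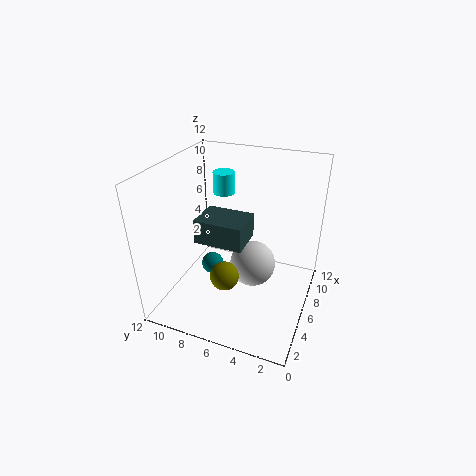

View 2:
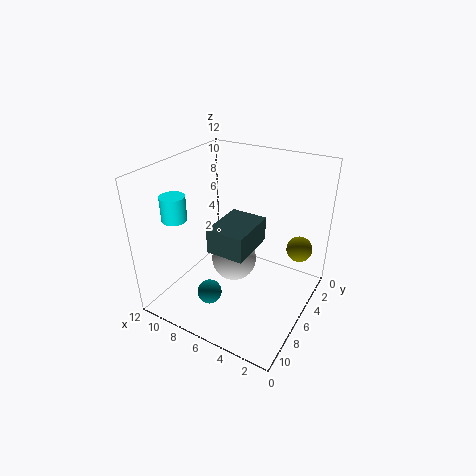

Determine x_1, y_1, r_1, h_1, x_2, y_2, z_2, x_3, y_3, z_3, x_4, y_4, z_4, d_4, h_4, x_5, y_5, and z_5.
x_1 = 10
y_1 = 9
r_1 = 1
h_1 = 2
x_2 = 1
y_2 = 5
z_2 = 6
x_3 = 7
y_3 = 9
z_3 = 2
x_4 = 4
y_4 = 5
z_4 = 6
d_4 = 4
h_4 = 2
x_5 = 7
y_5 = 5
z_5 = 3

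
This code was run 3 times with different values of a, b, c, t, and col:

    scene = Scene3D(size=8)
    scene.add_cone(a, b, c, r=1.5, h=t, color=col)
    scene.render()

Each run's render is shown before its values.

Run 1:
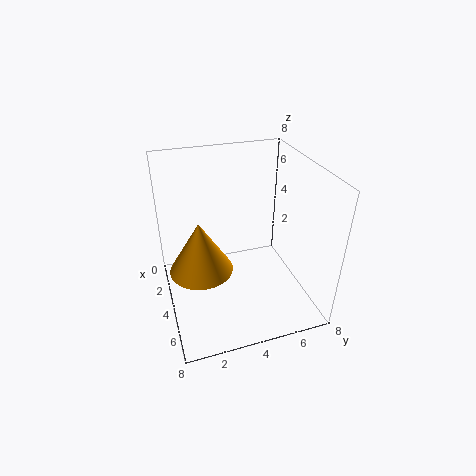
a = 6
b = 1.5
c = 4
t = 2.5
col = 'orange'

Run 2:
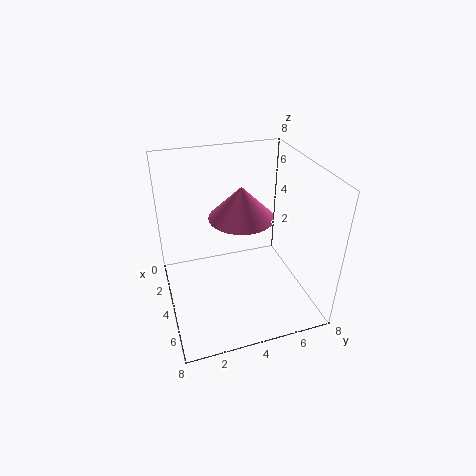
a = 6
b = 3.5
c = 6.5
t = 1.5
col = 'hotpink'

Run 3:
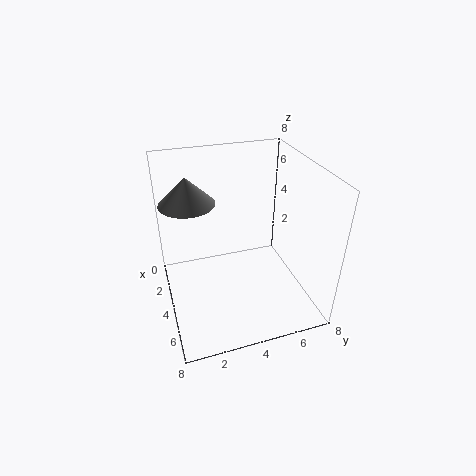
a = 3
b = 1.5
c = 6
t = 1.5
col = 'gray'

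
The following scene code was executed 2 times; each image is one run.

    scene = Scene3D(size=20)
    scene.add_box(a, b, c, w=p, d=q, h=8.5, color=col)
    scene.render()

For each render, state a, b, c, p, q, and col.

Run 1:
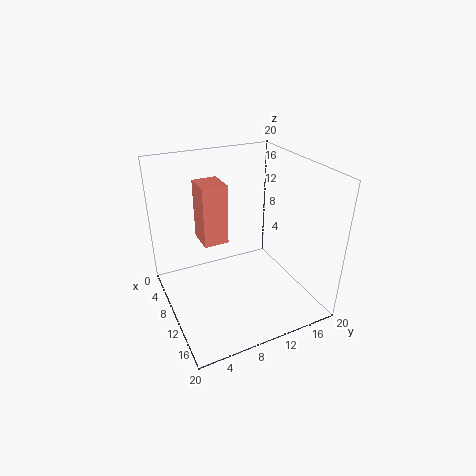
a = 5
b = 5.5
c = 9
p = 4
q = 3.5
col = 'salmon'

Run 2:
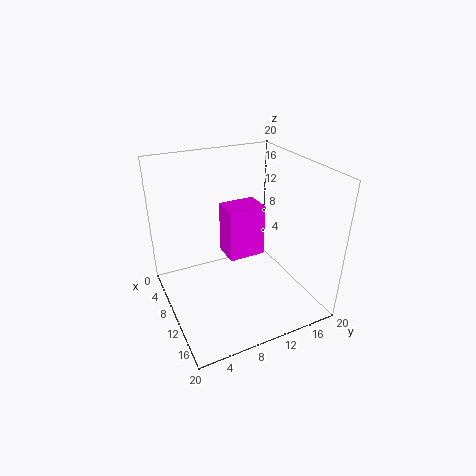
a = 1
b = 11
c = 3
p = 4.5
q = 6
col = 'magenta'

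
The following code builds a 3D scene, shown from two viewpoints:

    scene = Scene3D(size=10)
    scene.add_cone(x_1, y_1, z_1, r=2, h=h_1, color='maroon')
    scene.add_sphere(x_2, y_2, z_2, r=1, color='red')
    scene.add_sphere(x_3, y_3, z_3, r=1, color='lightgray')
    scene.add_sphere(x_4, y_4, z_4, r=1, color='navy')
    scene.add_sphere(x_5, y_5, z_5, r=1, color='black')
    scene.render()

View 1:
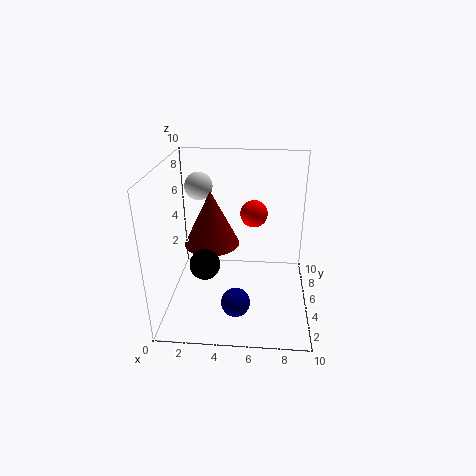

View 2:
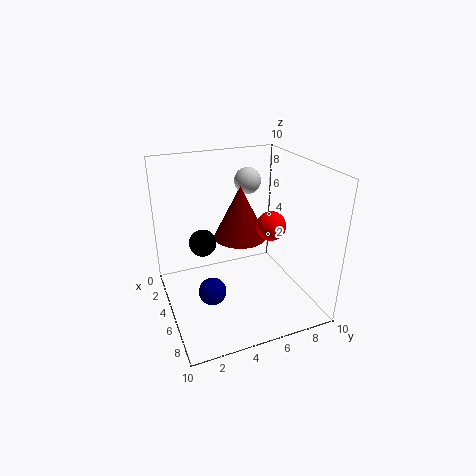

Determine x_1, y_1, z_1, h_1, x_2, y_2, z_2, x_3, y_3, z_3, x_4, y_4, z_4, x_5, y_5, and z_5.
x_1 = 3; y_1 = 6; z_1 = 4; h_1 = 4; x_2 = 6; y_2 = 7; z_2 = 6; x_3 = 2; y_3 = 7; z_3 = 8; x_4 = 5; y_4 = 3; z_4 = 1; x_5 = 3; y_5 = 3; z_5 = 4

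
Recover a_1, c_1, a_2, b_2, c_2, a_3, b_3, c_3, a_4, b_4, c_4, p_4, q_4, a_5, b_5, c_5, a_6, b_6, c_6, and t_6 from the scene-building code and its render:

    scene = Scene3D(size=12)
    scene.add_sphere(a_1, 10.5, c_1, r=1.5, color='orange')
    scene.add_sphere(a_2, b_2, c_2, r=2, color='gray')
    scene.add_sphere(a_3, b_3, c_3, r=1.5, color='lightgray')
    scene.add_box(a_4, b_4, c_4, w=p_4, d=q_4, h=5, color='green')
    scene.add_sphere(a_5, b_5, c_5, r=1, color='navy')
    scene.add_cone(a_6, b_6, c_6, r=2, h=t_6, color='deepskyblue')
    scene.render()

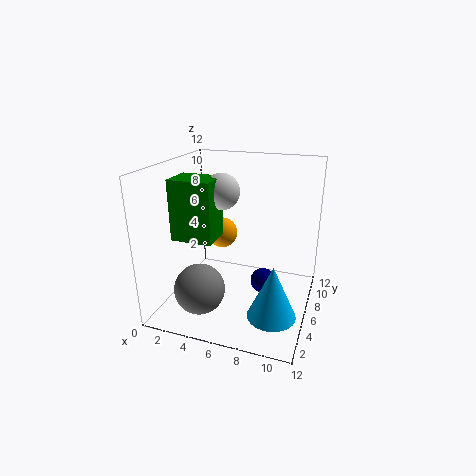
a_1 = 2.75; c_1 = 4.25; a_2 = 4; b_2 = 2.5; c_2 = 2.75; a_3 = 4.5; b_3 = 6.25; c_3 = 9.75; a_4 = 1; b_4 = 3.75; c_4 = 6; p_4 = 3.5; q_4 = 2.75; a_5 = 8.5; b_5 = 5; c_5 = 3; a_6 = 9.5; b_6 = 4.25; c_6 = 0.25; t_6 = 4.5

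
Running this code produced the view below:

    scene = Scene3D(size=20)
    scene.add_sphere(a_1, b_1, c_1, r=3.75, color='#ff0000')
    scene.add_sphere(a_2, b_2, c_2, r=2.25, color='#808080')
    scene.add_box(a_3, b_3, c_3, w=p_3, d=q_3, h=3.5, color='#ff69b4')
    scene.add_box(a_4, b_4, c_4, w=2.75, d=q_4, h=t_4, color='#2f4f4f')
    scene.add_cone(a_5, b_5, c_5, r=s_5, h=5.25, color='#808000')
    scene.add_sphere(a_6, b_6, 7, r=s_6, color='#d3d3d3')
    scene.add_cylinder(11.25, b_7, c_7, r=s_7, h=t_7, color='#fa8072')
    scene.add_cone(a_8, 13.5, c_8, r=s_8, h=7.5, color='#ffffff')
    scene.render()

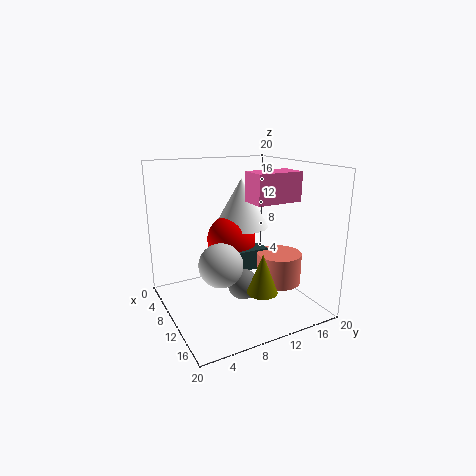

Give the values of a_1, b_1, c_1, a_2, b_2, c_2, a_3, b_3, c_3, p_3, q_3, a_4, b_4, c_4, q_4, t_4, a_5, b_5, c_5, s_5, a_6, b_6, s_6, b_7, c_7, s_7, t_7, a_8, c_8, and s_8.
a_1 = 5, b_1 = 11.5, c_1 = 8, a_2 = 9.75, b_2 = 11, c_2 = 2.5, a_3 = 14.5, b_3 = 8.5, c_3 = 16.25, p_3 = 3.25, q_3 = 5.75, a_4 = 6.5, b_4 = 10.75, c_4 = 4.25, q_4 = 4.75, t_4 = 3, a_5 = 15.75, b_5 = 10.5, c_5 = 4.25, s_5 = 2, a_6 = 11.25, b_6 = 6.75, s_6 = 3, b_7 = 16.25, c_7 = 2.5, s_7 = 3.25, t_7 = 4.5, a_8 = 4.5, c_8 = 9.75, s_8 = 4.25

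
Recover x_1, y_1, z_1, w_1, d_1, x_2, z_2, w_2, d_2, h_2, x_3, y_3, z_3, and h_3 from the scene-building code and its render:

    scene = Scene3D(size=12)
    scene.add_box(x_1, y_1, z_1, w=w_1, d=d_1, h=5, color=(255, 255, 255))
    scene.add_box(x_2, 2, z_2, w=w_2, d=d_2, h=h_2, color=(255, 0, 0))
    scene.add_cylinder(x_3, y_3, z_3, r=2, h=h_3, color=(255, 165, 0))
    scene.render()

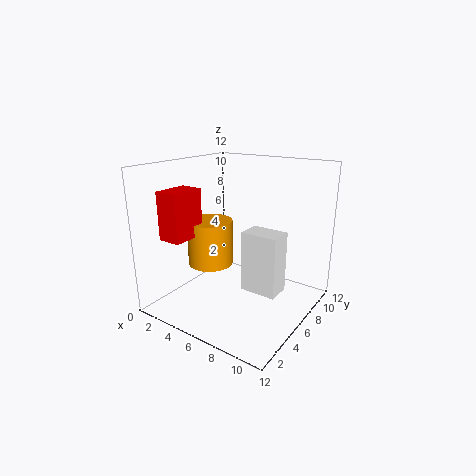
x_1 = 7
y_1 = 5
z_1 = 2
w_1 = 3
d_1 = 2
x_2 = 1
z_2 = 6
w_2 = 2
d_2 = 3
h_2 = 4
x_3 = 3
y_3 = 6
z_3 = 3
h_3 = 4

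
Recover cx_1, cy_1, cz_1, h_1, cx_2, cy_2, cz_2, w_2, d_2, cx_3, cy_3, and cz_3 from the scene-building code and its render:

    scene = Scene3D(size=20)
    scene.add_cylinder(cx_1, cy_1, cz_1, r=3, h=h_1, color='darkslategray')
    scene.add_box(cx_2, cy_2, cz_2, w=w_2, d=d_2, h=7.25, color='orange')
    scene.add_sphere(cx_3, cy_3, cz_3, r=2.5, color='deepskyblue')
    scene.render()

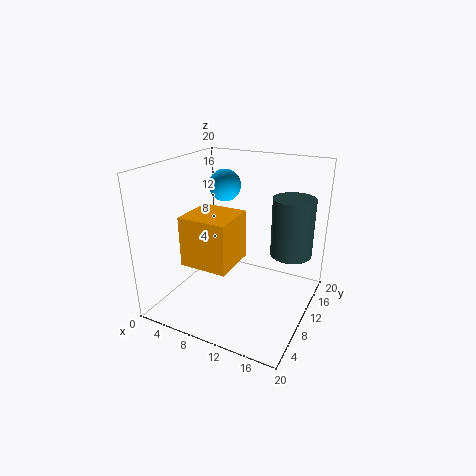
cx_1 = 16.25
cy_1 = 14.75
cz_1 = 6.75
h_1 = 8.5
cx_2 = 2.75
cy_2 = 6.25
cz_2 = 5.75
w_2 = 7
d_2 = 6.75
cx_3 = 4.5
cy_3 = 16.25
cz_3 = 15.25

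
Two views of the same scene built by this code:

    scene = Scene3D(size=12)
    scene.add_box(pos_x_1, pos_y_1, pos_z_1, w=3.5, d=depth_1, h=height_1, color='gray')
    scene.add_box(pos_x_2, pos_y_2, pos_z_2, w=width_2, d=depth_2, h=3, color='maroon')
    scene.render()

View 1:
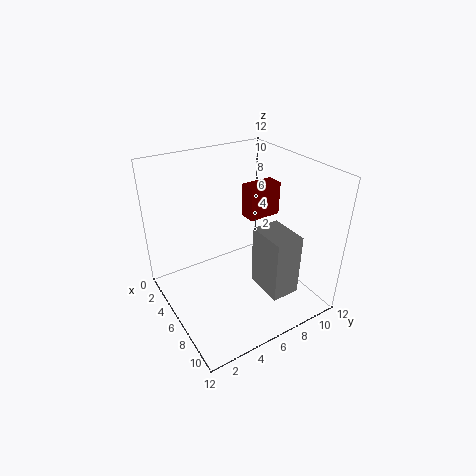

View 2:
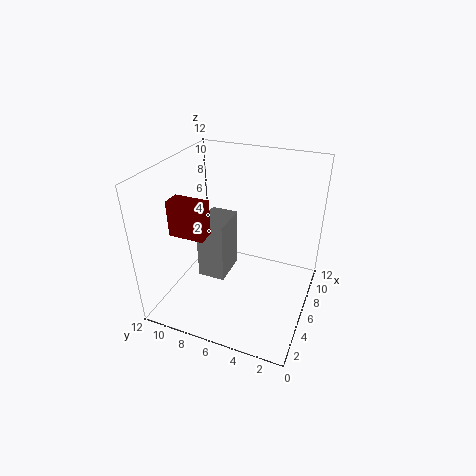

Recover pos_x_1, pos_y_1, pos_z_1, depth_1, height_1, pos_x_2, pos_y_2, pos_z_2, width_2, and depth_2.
pos_x_1 = 6, pos_y_1 = 7.5, pos_z_1 = 1, depth_1 = 2.5, height_1 = 5.5, pos_x_2 = 3.5, pos_y_2 = 8, pos_z_2 = 6.5, width_2 = 1.5, depth_2 = 3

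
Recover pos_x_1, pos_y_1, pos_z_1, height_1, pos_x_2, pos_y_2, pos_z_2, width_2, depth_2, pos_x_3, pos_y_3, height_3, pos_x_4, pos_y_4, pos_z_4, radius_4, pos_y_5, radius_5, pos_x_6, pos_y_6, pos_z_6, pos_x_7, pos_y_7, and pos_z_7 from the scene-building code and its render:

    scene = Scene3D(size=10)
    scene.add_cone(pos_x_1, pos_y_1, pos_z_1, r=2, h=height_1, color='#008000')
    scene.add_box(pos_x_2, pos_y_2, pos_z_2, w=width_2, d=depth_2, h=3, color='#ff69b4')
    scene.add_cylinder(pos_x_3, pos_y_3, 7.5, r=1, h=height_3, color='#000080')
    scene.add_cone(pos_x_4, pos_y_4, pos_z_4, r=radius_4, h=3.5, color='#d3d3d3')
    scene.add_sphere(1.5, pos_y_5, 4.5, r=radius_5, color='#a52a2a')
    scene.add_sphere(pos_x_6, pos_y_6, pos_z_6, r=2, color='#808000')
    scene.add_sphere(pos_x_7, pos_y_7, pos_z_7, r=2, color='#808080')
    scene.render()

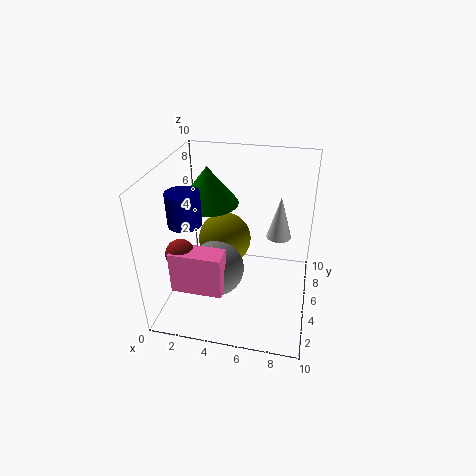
pos_x_1 = 3
pos_y_1 = 5
pos_z_1 = 7.5
height_1 = 2.5
pos_x_2 = 1
pos_y_2 = 2
pos_z_2 = 2
width_2 = 3.5
depth_2 = 1.5
pos_x_3 = 2.5
pos_y_3 = 2
height_3 = 2
pos_x_4 = 7.5
pos_y_4 = 9
pos_z_4 = 3
radius_4 = 1
pos_y_5 = 3
radius_5 = 1
pos_x_6 = 3.5
pos_y_6 = 7
pos_z_6 = 3.5
pos_x_7 = 3.5
pos_y_7 = 4.5
pos_z_7 = 2.5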